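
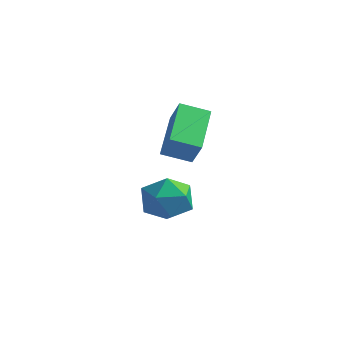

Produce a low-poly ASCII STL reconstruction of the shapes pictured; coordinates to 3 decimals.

solid 
facet normal -0.973 0.096 0.209
outer loop
vertex -0.589 1.384 -3.417
vertex -0.453 0.833 -2.532
vertex -0.348 1.88 -2.522
endloop
endfacet
facet normal -0.737 0.655 -0.165
outer loop
vertex -0.589 1.384 -3.417
vertex -0.348 1.88 -2.522
vertex 0.11 2.169 -3.423
endloop
endfacet
facet normal -0.470 0.413 -0.780
outer loop
vertex -0.589 1.384 -3.417
vertex 0.11 2.169 -3.423
vertex 0.289 1.302 -3.99
endloop
endfacet
facet normal -0.541 -0.297 -0.787
outer loop
vertex -0.589 1.384 -3.417
vertex 0.289 1.302 -3.99
vertex -0.059 0.476 -3.439
endloop
endfacet
facet normal -0.852 -0.493 -0.176
outer loop
vertex -0.589 1.384 -3.417
vertex -0.059 0.476 -3.439
vertex -0.453 0.833 -2.532
endloop
endfacet
facet normal -0.205 0.957 0.203
outer loop
vertex 0.11 2.169 -3.423
vertex -0.348 1.88 -2.522
vertex 0.679 2.104 -2.541
endloop
endfacet
facet normal -0.587 0.051 0.808
outer loop
vertex -0.348 1.88 -2.522
vertex -0.453 0.833 -2.532
vertex 0.331 1.278 -1.99
endloop
endfacet
facet normal -0.390 -0.902 0.185
outer loop
vertex -0.453 0.833 -2.532
vertex -0.059 0.476 -3.439
vertex 0.51 0.411 -2.557
endloop
endfacet
facet normal 0.112 -0.584 -0.804
outer loop
vertex -0.059 0.476 -3.439
vertex 0.289 1.302 -3.99
vertex 0.968 0.7 -3.458
endloop
endfacet
facet normal 0.227 0.565 -0.793
outer loop
vertex 0.289 1.302 -3.99
vertex 0.11 2.169 -3.423
vertex 1.073 1.747 -3.448
endloop
endfacet
facet normal 0.541 0.297 0.787
outer loop
vertex 1.209 1.196 -2.563
vertex 0.679 2.104 -2.541
vertex 0.331 1.278 -1.99
endloop
endfacet
facet normal 0.470 -0.413 0.780
outer loop
vertex 1.209 1.196 -2.563
vertex 0.331 1.278 -1.99
vertex 0.51 0.411 -2.557
endloop
endfacet
facet normal 0.737 -0.655 0.165
outer loop
vertex 1.209 1.196 -2.563
vertex 0.51 0.411 -2.557
vertex 0.968 0.7 -3.458
endloop
endfacet
facet normal 0.973 -0.096 -0.209
outer loop
vertex 1.209 1.196 -2.563
vertex 0.968 0.7 -3.458
vertex 1.073 1.747 -3.448
endloop
endfacet
facet normal 0.852 0.493 0.176
outer loop
vertex 1.209 1.196 -2.563
vertex 1.073 1.747 -3.448
vertex 0.679 2.104 -2.541
endloop
endfacet
facet normal -0.112 0.584 0.804
outer loop
vertex 0.331 1.278 -1.99
vertex 0.679 2.104 -2.541
vertex -0.348 1.88 -2.522
endloop
endfacet
facet normal -0.227 -0.565 0.793
outer loop
vertex 0.51 0.411 -2.557
vertex 0.331 1.278 -1.99
vertex -0.453 0.833 -2.532
endloop
endfacet
facet normal 0.205 -0.957 -0.203
outer loop
vertex 0.968 0.7 -3.458
vertex 0.51 0.411 -2.557
vertex -0.059 0.476 -3.439
endloop
endfacet
facet normal 0.587 -0.051 -0.808
outer loop
vertex 1.073 1.747 -3.448
vertex 0.968 0.7 -3.458
vertex 0.289 1.302 -3.99
endloop
endfacet
facet normal 0.390 0.902 -0.185
outer loop
vertex 0.679 2.104 -2.541
vertex 1.073 1.747 -3.448
vertex 0.11 2.169 -3.423
endloop
endfacet
facet normal -0.746 -0.578 0.331
outer loop
vertex 1.644 -0.262 0.749
vertex 0.803 1.352 1.669
vertex 1.075 -0.045 -0.154
endloop
endfacet
facet normal 0.413 -0.791 -0.451
outer loop
vertex 1.917 0.608 -0.529
vertex 1.644 -0.262 0.749
vertex 1.075 -0.045 -0.154
endloop
endfacet
facet normal -0.746 -0.578 0.331
outer loop
vertex 1.075 -0.045 -0.154
vertex 0.803 1.352 1.669
vertex 0.233 1.57 0.765
endloop
endfacet
facet normal -0.523 0.199 -0.829
outer loop
vertex 0.233 1.57 0.765
vertex 1.917 0.608 -0.529
vertex 1.075 -0.045 -0.154
endloop
endfacet
facet normal 0.524 -0.199 0.828
outer loop
vertex 1.644 -0.262 0.749
vertex 1.645 2.005 1.294
vertex 0.803 1.352 1.669
endloop
endfacet
facet normal 0.412 -0.792 -0.451
outer loop
vertex 2.487 0.39 0.375
vertex 1.644 -0.262 0.749
vertex 1.917 0.608 -0.529
endloop
endfacet
facet normal 0.522 -0.200 0.829
outer loop
vertex 2.487 0.39 0.375
vertex 1.645 2.005 1.294
vertex 1.644 -0.262 0.749
endloop
endfacet
facet normal -0.413 0.791 0.451
outer loop
vertex 0.803 1.352 1.669
vertex 1.645 2.005 1.294
vertex 0.233 1.57 0.765
endloop
endfacet
facet normal -0.523 0.200 -0.829
outer loop
vertex 1.076 2.222 0.391
vertex 1.917 0.608 -0.529
vertex 0.233 1.57 0.765
endloop
endfacet
facet normal -0.413 0.792 0.450
outer loop
vertex 0.233 1.57 0.765
vertex 1.645 2.005 1.294
vertex 1.076 2.222 0.391
endloop
endfacet
facet normal 0.746 0.578 -0.331
outer loop
vertex 1.076 2.222 0.391
vertex 2.487 0.39 0.375
vertex 1.917 0.608 -0.529
endloop
endfacet
facet normal 0.746 0.578 -0.331
outer loop
vertex 1.645 2.005 1.294
vertex 2.487 0.39 0.375
vertex 1.076 2.222 0.391
endloop
endfacet

endsolid


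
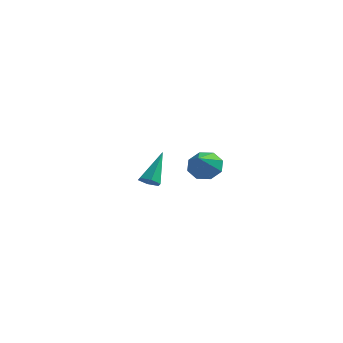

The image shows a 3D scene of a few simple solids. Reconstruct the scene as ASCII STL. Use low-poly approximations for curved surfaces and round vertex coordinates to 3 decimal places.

solid 
facet normal -0.158 0.784 -0.600
outer loop
vertex 3.958 4.092 -0.453
vertex 3.05 4.094 -0.212
vertex 3.827 4.505 0.121
endloop
endfacet
facet normal 0.941 -0.134 0.311
outer loop
vertex 3.958 4.092 -0.453
vertex 3.827 4.505 0.121
vertex 3.33 2.706 0.852
endloop
endfacet
facet normal -0.158 0.784 -0.600
outer loop
vertex 3.827 4.505 0.121
vertex 3.05 4.094 -0.212
vertex 3.24 4.677 0.5
endloop
endfacet
facet normal 0.569 0.170 0.805
outer loop
vertex 3.827 4.505 0.121
vertex 3.24 4.677 0.5
vertex 3.33 2.706 0.852
endloop
endfacet
facet normal -0.157 0.784 -0.600
outer loop
vertex 3.24 4.677 0.5
vertex 3.05 4.094 -0.212
vertex 2.542 4.508 0.462
endloop
endfacet
facet normal -0.095 0.171 0.981
outer loop
vertex 3.24 4.677 0.5
vertex 2.542 4.508 0.462
vertex 3.33 2.706 0.852
endloop
endfacet
facet normal -0.159 0.783 -0.601
outer loop
vertex 2.542 4.508 0.462
vertex 3.05 4.094 -0.212
vertex 2.142 4.095 0.03
endloop
endfacet
facet normal -0.662 -0.130 0.738
outer loop
vertex 2.542 4.508 0.462
vertex 2.142 4.095 0.03
vertex 3.33 2.706 0.852
endloop
endfacet
facet normal -0.159 0.784 -0.600
outer loop
vertex 2.142 4.095 0.03
vertex 3.05 4.094 -0.212
vertex 2.273 3.682 -0.544
endloop
endfacet
facet normal -0.802 -0.557 0.218
outer loop
vertex 2.142 4.095 0.03
vertex 2.273 3.682 -0.544
vertex 3.33 2.706 0.852
endloop
endfacet
facet normal -0.159 0.783 -0.601
outer loop
vertex 2.273 3.682 -0.544
vertex 3.05 4.094 -0.212
vertex 2.859 3.51 -0.923
endloop
endfacet
facet normal -0.430 -0.860 -0.275
outer loop
vertex 2.273 3.682 -0.544
vertex 2.859 3.51 -0.923
vertex 3.33 2.706 0.852
endloop
endfacet
facet normal -0.158 0.783 -0.601
outer loop
vertex 2.859 3.51 -0.923
vertex 3.05 4.094 -0.212
vertex 3.558 3.679 -0.886
endloop
endfacet
facet normal 0.232 -0.861 -0.452
outer loop
vertex 2.859 3.51 -0.923
vertex 3.558 3.679 -0.886
vertex 3.33 2.706 0.852
endloop
endfacet
facet normal -0.158 0.783 -0.601
outer loop
vertex 3.558 3.679 -0.886
vertex 3.05 4.094 -0.212
vertex 3.958 4.092 -0.453
endloop
endfacet
facet normal 0.802 -0.559 -0.208
outer loop
vertex 3.558 3.679 -0.886
vertex 3.958 4.092 -0.453
vertex 3.33 2.706 0.852
endloop
endfacet
facet normal -0.031 -0.662 -0.749
outer loop
vertex 3.802 -3.314 1.73
vertex 3.512 -2.932 1.404
vertex 4.092 -2.943 1.39
endloop
endfacet
facet normal 0.846 -0.212 0.490
outer loop
vertex 3.802 -3.314 1.73
vertex 4.092 -2.943 1.39
vertex 3.568 -1.648 2.856
endloop
endfacet
facet normal -0.031 -0.662 -0.749
outer loop
vertex 4.092 -2.943 1.39
vertex 3.512 -2.932 1.404
vertex 3.801 -2.561 1.064
endloop
endfacet
facet normal 0.844 0.514 -0.152
outer loop
vertex 4.092 -2.943 1.39
vertex 3.801 -2.561 1.064
vertex 3.568 -1.648 2.856
endloop
endfacet
facet normal -0.029 -0.663 -0.748
outer loop
vertex 3.801 -2.561 1.064
vertex 3.512 -2.932 1.404
vertex 3.221 -2.55 1.077
endloop
endfacet
facet normal 0.007 0.891 -0.453
outer loop
vertex 3.801 -2.561 1.064
vertex 3.221 -2.55 1.077
vertex 3.568 -1.648 2.856
endloop
endfacet
facet normal -0.028 -0.662 -0.749
outer loop
vertex 3.221 -2.55 1.077
vertex 3.512 -2.932 1.404
vertex 2.932 -2.922 1.417
endloop
endfacet
facet normal -0.832 0.543 -0.113
outer loop
vertex 3.221 -2.55 1.077
vertex 2.932 -2.922 1.417
vertex 3.568 -1.648 2.856
endloop
endfacet
facet normal -0.028 -0.662 -0.749
outer loop
vertex 2.932 -2.922 1.417
vertex 3.512 -2.932 1.404
vertex 3.223 -3.303 1.743
endloop
endfacet
facet normal -0.830 -0.182 0.528
outer loop
vertex 2.932 -2.922 1.417
vertex 3.223 -3.303 1.743
vertex 3.568 -1.648 2.856
endloop
endfacet
facet normal -0.029 -0.662 -0.749
outer loop
vertex 3.223 -3.303 1.743
vertex 3.512 -2.932 1.404
vertex 3.802 -3.314 1.73
endloop
endfacet
facet normal 0.008 -0.559 0.829
outer loop
vertex 3.223 -3.303 1.743
vertex 3.802 -3.314 1.73
vertex 3.568 -1.648 2.856
endloop
endfacet

endsolid


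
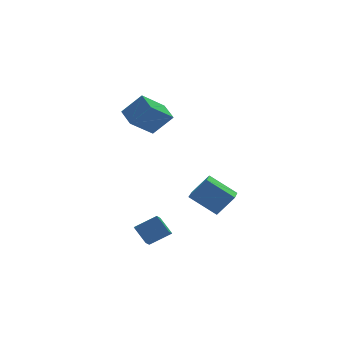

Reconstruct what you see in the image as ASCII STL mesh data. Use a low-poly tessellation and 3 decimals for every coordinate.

solid 
facet normal -0.854 0.049 -0.518
outer loop
vertex -3.948 -1.374 -3.057
vertex -3.586 -0.617 -3.583
vertex -3.467 -2.21 -3.929
endloop
endfacet
facet normal -0.366 -0.764 0.531
outer loop
vertex -2.194 -2.283 -3.157
vertex -3.948 -1.374 -3.057
vertex -3.467 -2.21 -3.929
endloop
endfacet
facet normal -0.854 0.049 -0.518
outer loop
vertex -3.467 -2.21 -3.929
vertex -3.586 -0.617 -3.583
vertex -3.105 -1.453 -4.455
endloop
endfacet
facet normal 0.370 -0.643 -0.671
outer loop
vertex -3.105 -1.453 -4.455
vertex -2.194 -2.283 -3.157
vertex -3.467 -2.21 -3.929
endloop
endfacet
facet normal -0.370 0.643 0.671
outer loop
vertex -3.948 -1.374 -3.057
vertex -2.313 -0.69 -2.811
vertex -3.586 -0.617 -3.583
endloop
endfacet
facet normal -0.366 -0.764 0.531
outer loop
vertex -2.675 -1.447 -2.285
vertex -3.948 -1.374 -3.057
vertex -2.194 -2.283 -3.157
endloop
endfacet
facet normal -0.370 0.643 0.671
outer loop
vertex -2.675 -1.447 -2.285
vertex -2.313 -0.69 -2.811
vertex -3.948 -1.374 -3.057
endloop
endfacet
facet normal 0.366 0.764 -0.531
outer loop
vertex -3.586 -0.617 -3.583
vertex -2.313 -0.69 -2.811
vertex -3.105 -1.453 -4.455
endloop
endfacet
facet normal 0.370 -0.643 -0.671
outer loop
vertex -1.832 -1.526 -3.683
vertex -2.194 -2.283 -3.157
vertex -3.105 -1.453 -4.455
endloop
endfacet
facet normal 0.366 0.764 -0.531
outer loop
vertex -3.105 -1.453 -4.455
vertex -2.313 -0.69 -2.811
vertex -1.832 -1.526 -3.683
endloop
endfacet
facet normal 0.854 -0.049 0.518
outer loop
vertex -1.832 -1.526 -3.683
vertex -2.675 -1.447 -2.285
vertex -2.194 -2.283 -3.157
endloop
endfacet
facet normal 0.854 -0.049 0.518
outer loop
vertex -2.313 -0.69 -2.811
vertex -2.675 -1.447 -2.285
vertex -1.832 -1.526 -3.683
endloop
endfacet
facet normal -0.620 0.058 -0.783
outer loop
vertex -0.936 -1.642 -0.908
vertex -0.403 -0.166 -1.221
vertex 0.478 -2.402 -2.083
endloop
endfacet
facet normal -0.333 -0.922 0.196
outer loop
vertex 1.463 -2.494 -0.839
vertex -0.936 -1.642 -0.908
vertex 0.478 -2.402 -2.083
endloop
endfacet
facet normal -0.620 0.057 -0.783
outer loop
vertex 0.478 -2.402 -2.083
vertex -0.403 -0.166 -1.221
vertex 1.011 -0.927 -2.397
endloop
endfacet
facet normal 0.710 -0.382 -0.591
outer loop
vertex 1.011 -0.927 -2.397
vertex 1.463 -2.494 -0.839
vertex 0.478 -2.402 -2.083
endloop
endfacet
facet normal -0.711 0.382 0.591
outer loop
vertex -0.936 -1.642 -0.908
vertex 0.582 -0.258 0.023
vertex -0.403 -0.166 -1.221
endloop
endfacet
facet normal -0.333 -0.922 0.196
outer loop
vertex 0.049 -1.733 0.337
vertex -0.936 -1.642 -0.908
vertex 1.463 -2.494 -0.839
endloop
endfacet
facet normal -0.711 0.383 0.590
outer loop
vertex 0.049 -1.733 0.337
vertex 0.582 -0.258 0.023
vertex -0.936 -1.642 -0.908
endloop
endfacet
facet normal 0.333 0.922 -0.196
outer loop
vertex -0.403 -0.166 -1.221
vertex 0.582 -0.258 0.023
vertex 1.011 -0.927 -2.397
endloop
endfacet
facet normal 0.711 -0.382 -0.590
outer loop
vertex 1.996 -1.018 -1.152
vertex 1.463 -2.494 -0.839
vertex 1.011 -0.927 -2.397
endloop
endfacet
facet normal 0.333 0.922 -0.196
outer loop
vertex 1.011 -0.927 -2.397
vertex 0.582 -0.258 0.023
vertex 1.996 -1.018 -1.152
endloop
endfacet
facet normal 0.620 -0.058 0.783
outer loop
vertex 1.996 -1.018 -1.152
vertex 0.049 -1.733 0.337
vertex 1.463 -2.494 -0.839
endloop
endfacet
facet normal 0.620 -0.057 0.783
outer loop
vertex 0.582 -0.258 0.023
vertex 0.049 -1.733 0.337
vertex 1.996 -1.018 -1.152
endloop
endfacet
facet normal -0.663 0.157 -0.732
outer loop
vertex -3.248 2.898 3.207
vertex -3.49 4.185 3.701
vertex -1.776 3.626 2.031
endloop
endfacet
facet normal 0.173 -0.920 -0.353
outer loop
vertex -0.63 3.355 3.299
vertex -3.248 2.898 3.207
vertex -1.776 3.626 2.031
endloop
endfacet
facet normal -0.663 0.157 -0.732
outer loop
vertex -1.776 3.626 2.031
vertex -3.49 4.185 3.701
vertex -2.018 4.913 2.525
endloop
endfacet
facet normal 0.729 0.360 -0.582
outer loop
vertex -2.018 4.913 2.525
vertex -0.63 3.355 3.299
vertex -1.776 3.626 2.031
endloop
endfacet
facet normal -0.729 -0.360 0.582
outer loop
vertex -3.248 2.898 3.207
vertex -2.344 3.914 4.969
vertex -3.49 4.185 3.701
endloop
endfacet
facet normal 0.173 -0.920 -0.353
outer loop
vertex -2.102 2.627 4.475
vertex -3.248 2.898 3.207
vertex -0.63 3.355 3.299
endloop
endfacet
facet normal -0.729 -0.360 0.582
outer loop
vertex -2.102 2.627 4.475
vertex -2.344 3.914 4.969
vertex -3.248 2.898 3.207
endloop
endfacet
facet normal -0.173 0.920 0.353
outer loop
vertex -3.49 4.185 3.701
vertex -2.344 3.914 4.969
vertex -2.018 4.913 2.525
endloop
endfacet
facet normal 0.729 0.360 -0.582
outer loop
vertex -0.872 4.642 3.793
vertex -0.63 3.355 3.299
vertex -2.018 4.913 2.525
endloop
endfacet
facet normal -0.173 0.920 0.353
outer loop
vertex -2.018 4.913 2.525
vertex -2.344 3.914 4.969
vertex -0.872 4.642 3.793
endloop
endfacet
facet normal 0.663 -0.157 0.732
outer loop
vertex -0.872 4.642 3.793
vertex -2.102 2.627 4.475
vertex -0.63 3.355 3.299
endloop
endfacet
facet normal 0.663 -0.157 0.732
outer loop
vertex -2.344 3.914 4.969
vertex -2.102 2.627 4.475
vertex -0.872 4.642 3.793
endloop
endfacet

endsolid


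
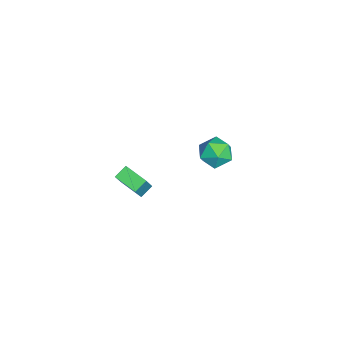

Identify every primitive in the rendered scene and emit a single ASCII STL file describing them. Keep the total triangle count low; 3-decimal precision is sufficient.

solid 
facet normal -0.964 0.265 -0.008
outer loop
vertex -3.927 1.438 -1.915
vertex -4.185 0.488 -2.285
vertex -4.147 0.656 -1.248
endloop
endfacet
facet normal -0.610 0.607 0.510
outer loop
vertex -3.927 1.438 -1.915
vertex -4.147 0.656 -1.248
vertex -3.341 1.302 -1.052
endloop
endfacet
facet normal -0.079 0.975 0.207
outer loop
vertex -3.927 1.438 -1.915
vertex -3.341 1.302 -1.052
vertex -2.881 1.534 -1.969
endloop
endfacet
facet normal -0.105 0.862 -0.496
outer loop
vertex -3.927 1.438 -1.915
vertex -2.881 1.534 -1.969
vertex -3.403 1.032 -2.731
endloop
endfacet
facet normal -0.653 0.422 -0.629
outer loop
vertex -3.927 1.438 -1.915
vertex -3.403 1.032 -2.731
vertex -4.185 0.488 -2.285
endloop
endfacet
facet normal -0.321 0.116 0.940
outer loop
vertex -3.341 1.302 -1.052
vertex -4.147 0.656 -1.248
vertex -3.237 0.268 -0.889
endloop
endfacet
facet normal -0.894 -0.436 0.103
outer loop
vertex -4.147 0.656 -1.248
vertex -4.185 0.488 -2.285
vertex -3.759 -0.234 -1.651
endloop
endfacet
facet normal -0.389 -0.181 -0.903
outer loop
vertex -4.185 0.488 -2.285
vertex -3.403 1.032 -2.731
vertex -3.299 -0.002 -2.568
endloop
endfacet
facet normal 0.497 0.528 -0.688
outer loop
vertex -3.403 1.032 -2.731
vertex -2.881 1.534 -1.969
vertex -2.493 0.644 -2.372
endloop
endfacet
facet normal 0.538 0.713 0.450
outer loop
vertex -2.881 1.534 -1.969
vertex -3.341 1.302 -1.052
vertex -2.455 0.812 -1.335
endloop
endfacet
facet normal 0.105 -0.862 0.496
outer loop
vertex -2.713 -0.138 -1.705
vertex -3.237 0.268 -0.889
vertex -3.759 -0.234 -1.651
endloop
endfacet
facet normal 0.079 -0.975 -0.207
outer loop
vertex -2.713 -0.138 -1.705
vertex -3.759 -0.234 -1.651
vertex -3.299 -0.002 -2.568
endloop
endfacet
facet normal 0.610 -0.607 -0.510
outer loop
vertex -2.713 -0.138 -1.705
vertex -3.299 -0.002 -2.568
vertex -2.493 0.644 -2.372
endloop
endfacet
facet normal 0.964 -0.265 0.008
outer loop
vertex -2.713 -0.138 -1.705
vertex -2.493 0.644 -2.372
vertex -2.455 0.812 -1.335
endloop
endfacet
facet normal 0.653 -0.422 0.629
outer loop
vertex -2.713 -0.138 -1.705
vertex -2.455 0.812 -1.335
vertex -3.237 0.268 -0.889
endloop
endfacet
facet normal -0.497 -0.528 0.688
outer loop
vertex -3.759 -0.234 -1.651
vertex -3.237 0.268 -0.889
vertex -4.147 0.656 -1.248
endloop
endfacet
facet normal -0.538 -0.713 -0.450
outer loop
vertex -3.299 -0.002 -2.568
vertex -3.759 -0.234 -1.651
vertex -4.185 0.488 -2.285
endloop
endfacet
facet normal 0.321 -0.116 -0.940
outer loop
vertex -2.493 0.644 -2.372
vertex -3.299 -0.002 -2.568
vertex -3.403 1.032 -2.731
endloop
endfacet
facet normal 0.894 0.436 -0.103
outer loop
vertex -2.455 0.812 -1.335
vertex -2.493 0.644 -2.372
vertex -2.881 1.534 -1.969
endloop
endfacet
facet normal 0.389 0.181 0.903
outer loop
vertex -3.237 0.268 -0.889
vertex -2.455 0.812 -1.335
vertex -3.341 1.302 -1.052
endloop
endfacet
facet normal -0.532 0.124 -0.837
outer loop
vertex 2.121 -3.321 2.142
vertex 2.897 -2.282 1.803
vertex 2.622 -3.822 1.749
endloop
endfacet
facet normal -0.578 -0.776 0.252
outer loop
vertex 3.543 -4.038 3.197
vertex 2.121 -3.321 2.142
vertex 2.622 -3.822 1.749
endloop
endfacet
facet normal -0.533 0.125 -0.837
outer loop
vertex 2.622 -3.822 1.749
vertex 2.897 -2.282 1.803
vertex 3.397 -2.783 1.41
endloop
endfacet
facet normal 0.618 -0.619 -0.485
outer loop
vertex 3.397 -2.783 1.41
vertex 3.543 -4.038 3.197
vertex 2.622 -3.822 1.749
endloop
endfacet
facet normal -0.617 0.619 0.485
outer loop
vertex 2.121 -3.321 2.142
vertex 3.818 -2.498 3.251
vertex 2.897 -2.282 1.803
endloop
endfacet
facet normal -0.579 -0.776 0.253
outer loop
vertex 3.043 -3.537 3.59
vertex 2.121 -3.321 2.142
vertex 3.543 -4.038 3.197
endloop
endfacet
facet normal -0.617 0.619 0.485
outer loop
vertex 3.043 -3.537 3.59
vertex 3.818 -2.498 3.251
vertex 2.121 -3.321 2.142
endloop
endfacet
facet normal 0.579 0.776 -0.252
outer loop
vertex 2.897 -2.282 1.803
vertex 3.818 -2.498 3.251
vertex 3.397 -2.783 1.41
endloop
endfacet
facet normal 0.617 -0.619 -0.485
outer loop
vertex 4.319 -2.999 2.858
vertex 3.543 -4.038 3.197
vertex 3.397 -2.783 1.41
endloop
endfacet
facet normal 0.578 0.776 -0.252
outer loop
vertex 3.397 -2.783 1.41
vertex 3.818 -2.498 3.251
vertex 4.319 -2.999 2.858
endloop
endfacet
facet normal 0.533 -0.125 0.837
outer loop
vertex 4.319 -2.999 2.858
vertex 3.043 -3.537 3.59
vertex 3.543 -4.038 3.197
endloop
endfacet
facet normal 0.533 -0.124 0.837
outer loop
vertex 3.818 -2.498 3.251
vertex 3.043 -3.537 3.59
vertex 4.319 -2.999 2.858
endloop
endfacet

endsolid


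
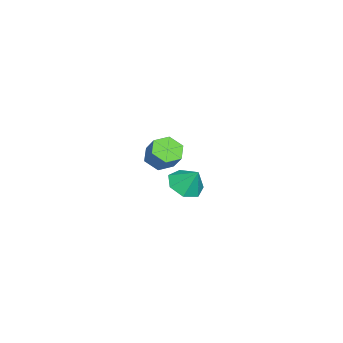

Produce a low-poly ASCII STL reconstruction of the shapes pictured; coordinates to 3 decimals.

solid 
facet normal -0.448 -0.453 -0.771
outer loop
vertex 4.016 -1.679 1.972
vertex 3.403 -1.09 1.982
vertex 4.099 -0.972 1.508
endloop
endfacet
facet normal 0.889 -0.320 -0.328
outer loop
vertex 4.016 -1.679 1.972
vertex 4.099 -0.972 1.508
vertex 4.549 -1.139 2.889
endloop
endfacet
facet normal 0.889 -0.320 -0.328
outer loop
vertex 4.549 -1.139 2.889
vertex 4.099 -0.972 1.508
vertex 4.632 -0.432 2.425
endloop
endfacet
facet normal 0.448 0.453 0.771
outer loop
vertex 4.549 -1.139 2.889
vertex 4.632 -0.432 2.425
vertex 3.937 -0.55 2.898
endloop
endfacet
facet normal -0.448 -0.454 -0.771
outer loop
vertex 4.099 -0.972 1.508
vertex 3.403 -1.09 1.982
vertex 3.487 -0.383 1.517
endloop
endfacet
facet normal 0.529 0.560 -0.637
outer loop
vertex 4.099 -0.972 1.508
vertex 3.487 -0.383 1.517
vertex 4.632 -0.432 2.425
endloop
endfacet
facet normal 0.529 0.560 -0.637
outer loop
vertex 4.632 -0.432 2.425
vertex 3.487 -0.383 1.517
vertex 4.02 0.157 2.434
endloop
endfacet
facet normal 0.448 0.453 0.771
outer loop
vertex 4.632 -0.432 2.425
vertex 4.02 0.157 2.434
vertex 3.937 -0.55 2.898
endloop
endfacet
facet normal -0.448 -0.454 -0.771
outer loop
vertex 3.487 -0.383 1.517
vertex 3.403 -1.09 1.982
vertex 2.791 -0.501 1.991
endloop
endfacet
facet normal -0.360 0.880 -0.309
outer loop
vertex 3.487 -0.383 1.517
vertex 2.791 -0.501 1.991
vertex 4.02 0.157 2.434
endloop
endfacet
facet normal -0.360 0.880 -0.309
outer loop
vertex 4.02 0.157 2.434
vertex 2.791 -0.501 1.991
vertex 3.324 0.039 2.908
endloop
endfacet
facet normal 0.448 0.453 0.771
outer loop
vertex 4.02 0.157 2.434
vertex 3.324 0.039 2.908
vertex 3.937 -0.55 2.898
endloop
endfacet
facet normal -0.448 -0.453 -0.771
outer loop
vertex 2.791 -0.501 1.991
vertex 3.403 -1.09 1.982
vertex 2.708 -1.208 2.455
endloop
endfacet
facet normal -0.889 0.320 0.328
outer loop
vertex 2.791 -0.501 1.991
vertex 2.708 -1.208 2.455
vertex 3.324 0.039 2.908
endloop
endfacet
facet normal -0.889 0.320 0.328
outer loop
vertex 3.324 0.039 2.908
vertex 2.708 -1.208 2.455
vertex 3.241 -0.668 3.372
endloop
endfacet
facet normal 0.448 0.453 0.771
outer loop
vertex 3.324 0.039 2.908
vertex 3.241 -0.668 3.372
vertex 3.937 -0.55 2.898
endloop
endfacet
facet normal -0.448 -0.453 -0.771
outer loop
vertex 2.708 -1.208 2.455
vertex 3.403 -1.09 1.982
vertex 3.32 -1.797 2.446
endloop
endfacet
facet normal -0.529 -0.560 0.637
outer loop
vertex 2.708 -1.208 2.455
vertex 3.32 -1.797 2.446
vertex 3.241 -0.668 3.372
endloop
endfacet
facet normal -0.529 -0.560 0.637
outer loop
vertex 3.241 -0.668 3.372
vertex 3.32 -1.797 2.446
vertex 3.853 -1.257 3.363
endloop
endfacet
facet normal 0.448 0.454 0.771
outer loop
vertex 3.241 -0.668 3.372
vertex 3.853 -1.257 3.363
vertex 3.937 -0.55 2.898
endloop
endfacet
facet normal -0.448 -0.453 -0.771
outer loop
vertex 3.32 -1.797 2.446
vertex 3.403 -1.09 1.982
vertex 4.016 -1.679 1.972
endloop
endfacet
facet normal 0.360 -0.880 0.309
outer loop
vertex 3.32 -1.797 2.446
vertex 4.016 -1.679 1.972
vertex 3.853 -1.257 3.363
endloop
endfacet
facet normal 0.360 -0.880 0.309
outer loop
vertex 3.853 -1.257 3.363
vertex 4.016 -1.679 1.972
vertex 4.549 -1.139 2.889
endloop
endfacet
facet normal 0.448 0.454 0.771
outer loop
vertex 3.853 -1.257 3.363
vertex 4.549 -1.139 2.889
vertex 3.937 -0.55 2.898
endloop
endfacet
facet normal -0.198 -0.538 -0.819
outer loop
vertex -1.632 -1.356 -3.819
vertex -2.622 -1.514 -3.476
vertex -2.25 -0.728 -4.082
endloop
endfacet
facet normal 0.703 0.710 0.042
outer loop
vertex -1.632 -1.356 -3.819
vertex -2.25 -0.728 -4.082
vertex -2.338 -0.746 -2.304
endloop
endfacet
facet normal -0.199 -0.538 -0.819
outer loop
vertex -2.25 -0.728 -4.082
vertex -2.622 -1.514 -3.476
vertex -3.148 -0.692 -3.888
endloop
endfacet
facet normal 0.043 0.999 0.012
outer loop
vertex -2.25 -0.728 -4.082
vertex -3.148 -0.692 -3.888
vertex -2.338 -0.746 -2.304
endloop
endfacet
facet normal -0.198 -0.538 -0.819
outer loop
vertex -3.148 -0.692 -3.888
vertex -2.622 -1.514 -3.476
vertex -3.65 -1.275 -3.384
endloop
endfacet
facet normal -0.567 0.761 0.316
outer loop
vertex -3.148 -0.692 -3.888
vertex -3.65 -1.275 -3.384
vertex -2.338 -0.746 -2.304
endloop
endfacet
facet normal -0.198 -0.538 -0.819
outer loop
vertex -3.65 -1.275 -3.384
vertex -2.622 -1.514 -3.476
vertex -3.378 -2.038 -2.949
endloop
endfacet
facet normal -0.667 0.175 0.724
outer loop
vertex -3.65 -1.275 -3.384
vertex -3.378 -2.038 -2.949
vertex -2.338 -0.746 -2.304
endloop
endfacet
facet normal -0.199 -0.538 -0.819
outer loop
vertex -3.378 -2.038 -2.949
vertex -2.622 -1.514 -3.476
vertex -2.536 -2.407 -2.911
endloop
endfacet
facet normal -0.182 -0.318 0.930
outer loop
vertex -3.378 -2.038 -2.949
vertex -2.536 -2.407 -2.911
vertex -2.338 -0.746 -2.304
endloop
endfacet
facet normal -0.199 -0.538 -0.819
outer loop
vertex -2.536 -2.407 -2.911
vertex -2.622 -1.514 -3.476
vertex -1.759 -2.104 -3.299
endloop
endfacet
facet normal 0.524 -0.347 0.778
outer loop
vertex -2.536 -2.407 -2.911
vertex -1.759 -2.104 -3.299
vertex -2.338 -0.746 -2.304
endloop
endfacet
facet normal -0.199 -0.536 -0.820
outer loop
vertex -1.759 -2.104 -3.299
vertex -2.622 -1.514 -3.476
vertex -1.632 -1.356 -3.819
endloop
endfacet
facet normal 0.917 0.110 0.383
outer loop
vertex -1.759 -2.104 -3.299
vertex -1.632 -1.356 -3.819
vertex -2.338 -0.746 -2.304
endloop
endfacet

endsolid


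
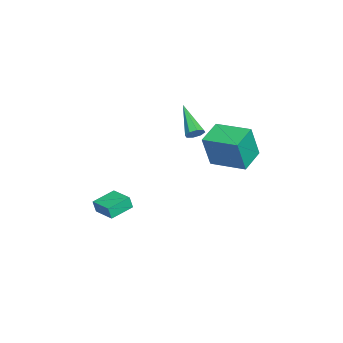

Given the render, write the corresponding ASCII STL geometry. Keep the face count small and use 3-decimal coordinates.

solid 
facet normal 0.716 0.439 -0.543
outer loop
vertex 2.376 1.517 3.707
vertex 2.11 1.359 3.228
vertex 2.089 1.815 3.569
endloop
endfacet
facet normal 0.057 0.464 0.884
outer loop
vertex 2.376 1.517 3.707
vertex 2.089 1.815 3.569
vertex 0.55 0.401 4.412
endloop
endfacet
facet normal 0.715 0.439 -0.543
outer loop
vertex 2.089 1.815 3.569
vertex 2.11 1.359 3.228
vertex 1.814 1.846 3.232
endloop
endfacet
facet normal -0.460 0.767 0.446
outer loop
vertex 2.089 1.815 3.569
vertex 1.814 1.846 3.232
vertex 0.55 0.401 4.412
endloop
endfacet
facet normal 0.716 0.440 -0.542
outer loop
vertex 1.814 1.846 3.232
vertex 2.11 1.359 3.228
vertex 1.713 1.591 2.892
endloop
endfacet
facet normal -0.809 0.560 -0.180
outer loop
vertex 1.814 1.846 3.232
vertex 1.713 1.591 2.892
vertex 0.55 0.401 4.412
endloop
endfacet
facet normal 0.716 0.438 -0.543
outer loop
vertex 1.713 1.591 2.892
vertex 2.11 1.359 3.228
vertex 1.844 1.201 2.75
endloop
endfacet
facet normal -0.780 -0.035 -0.624
outer loop
vertex 1.713 1.591 2.892
vertex 1.844 1.201 2.75
vertex 0.55 0.401 4.412
endloop
endfacet
facet normal 0.715 0.441 -0.543
outer loop
vertex 1.844 1.201 2.75
vertex 2.11 1.359 3.228
vertex 2.132 0.903 2.887
endloop
endfacet
facet normal -0.394 -0.670 -0.629
outer loop
vertex 1.844 1.201 2.75
vertex 2.132 0.903 2.887
vertex 0.55 0.401 4.412
endloop
endfacet
facet normal 0.717 0.439 -0.541
outer loop
vertex 2.132 0.903 2.887
vertex 2.11 1.359 3.228
vertex 2.406 0.872 3.225
endloop
endfacet
facet normal 0.125 -0.974 -0.191
outer loop
vertex 2.132 0.903 2.887
vertex 2.406 0.872 3.225
vertex 0.55 0.401 4.412
endloop
endfacet
facet normal 0.716 0.438 -0.544
outer loop
vertex 2.406 0.872 3.225
vertex 2.11 1.359 3.228
vertex 2.508 1.126 3.564
endloop
endfacet
facet normal 0.472 -0.768 0.433
outer loop
vertex 2.406 0.872 3.225
vertex 2.508 1.126 3.564
vertex 0.55 0.401 4.412
endloop
endfacet
facet normal 0.716 0.440 -0.543
outer loop
vertex 2.508 1.126 3.564
vertex 2.11 1.359 3.228
vertex 2.376 1.517 3.707
endloop
endfacet
facet normal 0.444 -0.172 0.879
outer loop
vertex 2.508 1.126 3.564
vertex 2.376 1.517 3.707
vertex 0.55 0.401 4.412
endloop
endfacet
facet normal -0.638 -0.756 -0.145
outer loop
vertex 3.12 -4.087 -2.256
vertex 1.974 -3.166 -2.011
vertex 3.092 -3.914 -3.037
endloop
endfacet
facet normal 0.768 -0.619 -0.165
outer loop
vertex 4.006 -2.834 -2.829
vertex 3.12 -4.087 -2.256
vertex 3.092 -3.914 -3.037
endloop
endfacet
facet normal -0.639 -0.756 -0.145
outer loop
vertex 3.092 -3.914 -3.037
vertex 1.974 -3.166 -2.011
vertex 1.947 -2.993 -2.792
endloop
endfacet
facet normal -0.034 0.217 -0.976
outer loop
vertex 1.947 -2.993 -2.792
vertex 4.006 -2.834 -2.829
vertex 3.092 -3.914 -3.037
endloop
endfacet
facet normal 0.034 -0.217 0.976
outer loop
vertex 3.12 -4.087 -2.256
vertex 2.888 -2.086 -1.803
vertex 1.974 -3.166 -2.011
endloop
endfacet
facet normal 0.769 -0.618 -0.164
outer loop
vertex 4.033 -3.007 -2.048
vertex 3.12 -4.087 -2.256
vertex 4.006 -2.834 -2.829
endloop
endfacet
facet normal 0.034 -0.217 0.976
outer loop
vertex 4.033 -3.007 -2.048
vertex 2.888 -2.086 -1.803
vertex 3.12 -4.087 -2.256
endloop
endfacet
facet normal -0.768 0.619 0.164
outer loop
vertex 1.974 -3.166 -2.011
vertex 2.888 -2.086 -1.803
vertex 1.947 -2.993 -2.792
endloop
endfacet
facet normal -0.034 0.217 -0.976
outer loop
vertex 2.86 -1.913 -2.584
vertex 4.006 -2.834 -2.829
vertex 1.947 -2.993 -2.792
endloop
endfacet
facet normal -0.769 0.618 0.164
outer loop
vertex 1.947 -2.993 -2.792
vertex 2.888 -2.086 -1.803
vertex 2.86 -1.913 -2.584
endloop
endfacet
facet normal 0.638 0.756 0.145
outer loop
vertex 2.86 -1.913 -2.584
vertex 4.033 -3.007 -2.048
vertex 4.006 -2.834 -2.829
endloop
endfacet
facet normal 0.639 0.756 0.144
outer loop
vertex 2.888 -2.086 -1.803
vertex 4.033 -3.007 -2.048
vertex 2.86 -1.913 -2.584
endloop
endfacet
facet normal -0.927 0.302 0.220
outer loop
vertex 2.26 2.496 4.239
vertex 2.974 4.484 4.516
vertex 1.913 2.903 2.218
endloop
endfacet
facet normal -0.335 -0.933 -0.130
outer loop
vertex 3.406 2.416 1.864
vertex 2.26 2.496 4.239
vertex 1.913 2.903 2.218
endloop
endfacet
facet normal -0.927 0.302 0.220
outer loop
vertex 1.913 2.903 2.218
vertex 2.974 4.484 4.516
vertex 2.627 4.89 2.496
endloop
endfacet
facet normal -0.166 0.195 -0.967
outer loop
vertex 2.627 4.89 2.496
vertex 3.406 2.416 1.864
vertex 1.913 2.903 2.218
endloop
endfacet
facet normal 0.166 -0.194 0.967
outer loop
vertex 2.26 2.496 4.239
vertex 4.467 3.997 4.162
vertex 2.974 4.484 4.516
endloop
endfacet
facet normal -0.335 -0.933 -0.130
outer loop
vertex 3.753 2.01 3.884
vertex 2.26 2.496 4.239
vertex 3.406 2.416 1.864
endloop
endfacet
facet normal 0.166 -0.195 0.967
outer loop
vertex 3.753 2.01 3.884
vertex 4.467 3.997 4.162
vertex 2.26 2.496 4.239
endloop
endfacet
facet normal 0.335 0.933 0.130
outer loop
vertex 2.974 4.484 4.516
vertex 4.467 3.997 4.162
vertex 2.627 4.89 2.496
endloop
endfacet
facet normal -0.167 0.195 -0.967
outer loop
vertex 4.12 4.404 2.141
vertex 3.406 2.416 1.864
vertex 2.627 4.89 2.496
endloop
endfacet
facet normal 0.335 0.933 0.130
outer loop
vertex 2.627 4.89 2.496
vertex 4.467 3.997 4.162
vertex 4.12 4.404 2.141
endloop
endfacet
facet normal 0.927 -0.302 -0.220
outer loop
vertex 4.12 4.404 2.141
vertex 3.753 2.01 3.884
vertex 3.406 2.416 1.864
endloop
endfacet
facet normal 0.927 -0.302 -0.220
outer loop
vertex 4.467 3.997 4.162
vertex 3.753 2.01 3.884
vertex 4.12 4.404 2.141
endloop
endfacet

endsolid


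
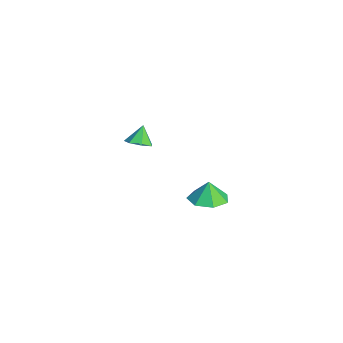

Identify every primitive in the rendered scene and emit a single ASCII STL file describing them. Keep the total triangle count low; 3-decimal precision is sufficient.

solid 
facet normal 0.428 -0.306 -0.850
outer loop
vertex -2.254 -0.966 2.594
vertex -2.587 -0.437 2.236
vertex -1.942 -0.426 2.557
endloop
endfacet
facet normal 0.429 -0.187 0.884
outer loop
vertex -2.254 -0.966 2.594
vertex -1.942 -0.426 2.557
vertex -3.053 -0.103 3.164
endloop
endfacet
facet normal 0.428 -0.306 -0.850
outer loop
vertex -1.942 -0.426 2.557
vertex -2.587 -0.437 2.236
vertex -2.116 0.106 2.278
endloop
endfacet
facet normal 0.521 0.524 0.674
outer loop
vertex -1.942 -0.426 2.557
vertex -2.116 0.106 2.278
vertex -3.053 -0.103 3.164
endloop
endfacet
facet normal 0.428 -0.306 -0.850
outer loop
vertex -2.116 0.106 2.278
vertex -2.587 -0.437 2.236
vertex -2.644 0.229 1.968
endloop
endfacet
facet normal 0.056 0.957 0.285
outer loop
vertex -2.116 0.106 2.278
vertex -2.644 0.229 1.968
vertex -3.053 -0.103 3.164
endloop
endfacet
facet normal 0.427 -0.306 -0.851
outer loop
vertex -2.644 0.229 1.968
vertex -2.587 -0.437 2.236
vertex -3.13 -0.15 1.86
endloop
endfacet
facet normal -0.616 0.788 0.008
outer loop
vertex -2.644 0.229 1.968
vertex -3.13 -0.15 1.86
vertex -3.053 -0.103 3.164
endloop
endfacet
facet normal 0.427 -0.307 -0.851
outer loop
vertex -3.13 -0.15 1.86
vertex -2.587 -0.437 2.236
vertex -3.206 -0.744 2.036
endloop
endfacet
facet normal -0.988 0.142 0.053
outer loop
vertex -3.13 -0.15 1.86
vertex -3.206 -0.744 2.036
vertex -3.053 -0.103 3.164
endloop
endfacet
facet normal 0.427 -0.306 -0.851
outer loop
vertex -3.206 -0.744 2.036
vertex -2.587 -0.437 2.236
vertex -2.817 -1.108 2.362
endloop
endfacet
facet normal -0.782 -0.491 0.385
outer loop
vertex -3.206 -0.744 2.036
vertex -2.817 -1.108 2.362
vertex -3.053 -0.103 3.164
endloop
endfacet
facet normal 0.428 -0.306 -0.850
outer loop
vertex -2.817 -1.108 2.362
vertex -2.587 -0.437 2.236
vertex -2.254 -0.966 2.594
endloop
endfacet
facet normal -0.150 -0.638 0.755
outer loop
vertex -2.817 -1.108 2.362
vertex -2.254 -0.966 2.594
vertex -3.053 -0.103 3.164
endloop
endfacet
facet normal 0.136 -0.057 -0.989
outer loop
vertex 4.612 1.467 2.904
vertex 3.641 1.46 2.771
vertex 4.247 2.229 2.81
endloop
endfacet
facet normal 0.596 0.373 0.711
outer loop
vertex 4.612 1.467 2.904
vertex 4.247 2.229 2.81
vertex 3.499 1.52 3.809
endloop
endfacet
facet normal 0.137 -0.057 -0.989
outer loop
vertex 4.247 2.229 2.81
vertex 3.641 1.46 2.771
vertex 3.426 2.412 2.686
endloop
endfacet
facet normal 0.081 0.783 0.617
outer loop
vertex 4.247 2.229 2.81
vertex 3.426 2.412 2.686
vertex 3.499 1.52 3.809
endloop
endfacet
facet normal 0.135 -0.058 -0.989
outer loop
vertex 3.426 2.412 2.686
vertex 3.641 1.46 2.771
vertex 2.767 1.878 2.627
endloop
endfacet
facet normal -0.559 0.631 0.538
outer loop
vertex 3.426 2.412 2.686
vertex 2.767 1.878 2.627
vertex 3.499 1.52 3.809
endloop
endfacet
facet normal 0.136 -0.056 -0.989
outer loop
vertex 2.767 1.878 2.627
vertex 3.641 1.46 2.771
vertex 2.766 1.029 2.675
endloop
endfacet
facet normal -0.846 0.031 0.533
outer loop
vertex 2.767 1.878 2.627
vertex 2.766 1.029 2.675
vertex 3.499 1.52 3.809
endloop
endfacet
facet normal 0.137 -0.057 -0.989
outer loop
vertex 2.766 1.029 2.675
vertex 3.641 1.46 2.771
vertex 3.424 0.505 2.796
endloop
endfacet
facet normal -0.561 -0.564 0.606
outer loop
vertex 2.766 1.029 2.675
vertex 3.424 0.505 2.796
vertex 3.499 1.52 3.809
endloop
endfacet
facet normal 0.136 -0.057 -0.989
outer loop
vertex 3.424 0.505 2.796
vertex 3.641 1.46 2.771
vertex 4.246 0.699 2.898
endloop
endfacet
facet normal 0.080 -0.707 0.703
outer loop
vertex 3.424 0.505 2.796
vertex 4.246 0.699 2.898
vertex 3.499 1.52 3.809
endloop
endfacet
facet normal 0.136 -0.057 -0.989
outer loop
vertex 4.246 0.699 2.898
vertex 3.641 1.46 2.771
vertex 4.612 1.467 2.904
endloop
endfacet
facet normal 0.595 -0.290 0.749
outer loop
vertex 4.246 0.699 2.898
vertex 4.612 1.467 2.904
vertex 3.499 1.52 3.809
endloop
endfacet

endsolid


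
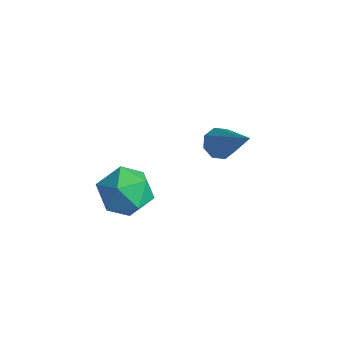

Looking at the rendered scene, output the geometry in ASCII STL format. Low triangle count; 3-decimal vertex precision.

solid 
facet normal -0.701 0.097 -0.707
outer loop
vertex 1.931 -0.049 -0.626
vertex 1.534 0.093 -0.213
vertex 1.914 0.396 -0.548
endloop
endfacet
facet normal 0.864 0.119 -0.489
outer loop
vertex 1.931 -0.049 -0.626
vertex 1.914 0.396 -0.548
vertex 3.026 -0.113 1.293
endloop
endfacet
facet normal -0.700 0.096 -0.707
outer loop
vertex 1.914 0.396 -0.548
vertex 1.534 0.093 -0.213
vertex 1.674 0.663 -0.274
endloop
endfacet
facet normal 0.635 0.752 -0.176
outer loop
vertex 1.914 0.396 -0.548
vertex 1.674 0.663 -0.274
vertex 3.026 -0.113 1.293
endloop
endfacet
facet normal -0.701 0.096 -0.707
outer loop
vertex 1.674 0.663 -0.274
vertex 1.534 0.093 -0.213
vertex 1.352 0.596 0.036
endloop
endfacet
facet normal 0.136 0.930 0.343
outer loop
vertex 1.674 0.663 -0.274
vertex 1.352 0.596 0.036
vertex 3.026 -0.113 1.293
endloop
endfacet
facet normal -0.701 0.096 -0.707
outer loop
vertex 1.352 0.596 0.036
vertex 1.534 0.093 -0.213
vertex 1.137 0.235 0.2
endloop
endfacet
facet normal -0.340 0.549 0.763
outer loop
vertex 1.352 0.596 0.036
vertex 1.137 0.235 0.2
vertex 3.026 -0.113 1.293
endloop
endfacet
facet normal -0.701 0.097 -0.707
outer loop
vertex 1.137 0.235 0.2
vertex 1.534 0.093 -0.213
vertex 1.154 -0.21 0.122
endloop
endfacet
facet normal -0.517 -0.167 0.840
outer loop
vertex 1.137 0.235 0.2
vertex 1.154 -0.21 0.122
vertex 3.026 -0.113 1.293
endloop
endfacet
facet normal -0.700 0.096 -0.707
outer loop
vertex 1.154 -0.21 0.122
vertex 1.534 0.093 -0.213
vertex 1.394 -0.477 -0.152
endloop
endfacet
facet normal -0.288 -0.800 0.527
outer loop
vertex 1.154 -0.21 0.122
vertex 1.394 -0.477 -0.152
vertex 3.026 -0.113 1.293
endloop
endfacet
facet normal -0.702 0.097 -0.706
outer loop
vertex 1.394 -0.477 -0.152
vertex 1.534 0.093 -0.213
vertex 1.715 -0.41 -0.462
endloop
endfacet
facet normal 0.211 -0.977 0.008
outer loop
vertex 1.394 -0.477 -0.152
vertex 1.715 -0.41 -0.462
vertex 3.026 -0.113 1.293
endloop
endfacet
facet normal -0.700 0.098 -0.707
outer loop
vertex 1.715 -0.41 -0.462
vertex 1.534 0.093 -0.213
vertex 1.931 -0.049 -0.626
endloop
endfacet
facet normal 0.687 -0.598 -0.412
outer loop
vertex 1.715 -0.41 -0.462
vertex 1.931 -0.049 -0.626
vertex 3.026 -0.113 1.293
endloop
endfacet
facet normal -0.657 0.608 0.446
outer loop
vertex 1.01 -2.625 -0.193
vertex 0.289 -3.253 -0.399
vertex 0.783 -3.335 0.441
endloop
endfacet
facet normal -0.011 0.668 0.744
outer loop
vertex 1.01 -2.625 -0.193
vertex 0.783 -3.335 0.441
vertex 1.72 -3.12 0.262
endloop
endfacet
facet normal 0.449 0.862 0.237
outer loop
vertex 1.01 -2.625 -0.193
vertex 1.72 -3.12 0.262
vertex 1.806 -2.904 -0.688
endloop
endfacet
facet normal 0.088 0.922 -0.378
outer loop
vertex 1.01 -2.625 -0.193
vertex 1.806 -2.904 -0.688
vertex 0.921 -2.987 -1.097
endloop
endfacet
facet normal -0.595 0.765 -0.248
outer loop
vertex 1.01 -2.625 -0.193
vertex 0.921 -2.987 -1.097
vertex 0.289 -3.253 -0.399
endloop
endfacet
facet normal 0.182 0.024 0.983
outer loop
vertex 1.72 -3.12 0.262
vertex 0.783 -3.335 0.441
vertex 1.439 -4.053 0.337
endloop
endfacet
facet normal -0.863 -0.074 0.500
outer loop
vertex 0.783 -3.335 0.441
vertex 0.289 -3.253 -0.399
vertex 0.554 -4.136 -0.072
endloop
endfacet
facet normal -0.762 0.180 -0.622
outer loop
vertex 0.289 -3.253 -0.399
vertex 0.921 -2.987 -1.097
vertex 0.64 -3.92 -1.022
endloop
endfacet
facet normal 0.344 0.435 -0.832
outer loop
vertex 0.921 -2.987 -1.097
vertex 1.806 -2.904 -0.688
vertex 1.577 -3.705 -1.201
endloop
endfacet
facet normal 0.927 0.338 0.161
outer loop
vertex 1.806 -2.904 -0.688
vertex 1.72 -3.12 0.262
vertex 2.071 -3.787 -0.361
endloop
endfacet
facet normal -0.088 -0.922 0.378
outer loop
vertex 1.35 -4.415 -0.567
vertex 1.439 -4.053 0.337
vertex 0.554 -4.136 -0.072
endloop
endfacet
facet normal -0.449 -0.862 -0.237
outer loop
vertex 1.35 -4.415 -0.567
vertex 0.554 -4.136 -0.072
vertex 0.64 -3.92 -1.022
endloop
endfacet
facet normal 0.011 -0.668 -0.744
outer loop
vertex 1.35 -4.415 -0.567
vertex 0.64 -3.92 -1.022
vertex 1.577 -3.705 -1.201
endloop
endfacet
facet normal 0.657 -0.608 -0.446
outer loop
vertex 1.35 -4.415 -0.567
vertex 1.577 -3.705 -1.201
vertex 2.071 -3.787 -0.361
endloop
endfacet
facet normal 0.595 -0.765 0.248
outer loop
vertex 1.35 -4.415 -0.567
vertex 2.071 -3.787 -0.361
vertex 1.439 -4.053 0.337
endloop
endfacet
facet normal -0.344 -0.435 0.832
outer loop
vertex 0.554 -4.136 -0.072
vertex 1.439 -4.053 0.337
vertex 0.783 -3.335 0.441
endloop
endfacet
facet normal -0.927 -0.338 -0.161
outer loop
vertex 0.64 -3.92 -1.022
vertex 0.554 -4.136 -0.072
vertex 0.289 -3.253 -0.399
endloop
endfacet
facet normal -0.182 -0.024 -0.983
outer loop
vertex 1.577 -3.705 -1.201
vertex 0.64 -3.92 -1.022
vertex 0.921 -2.987 -1.097
endloop
endfacet
facet normal 0.863 0.074 -0.500
outer loop
vertex 2.071 -3.787 -0.361
vertex 1.577 -3.705 -1.201
vertex 1.806 -2.904 -0.688
endloop
endfacet
facet normal 0.762 -0.180 0.622
outer loop
vertex 1.439 -4.053 0.337
vertex 2.071 -3.787 -0.361
vertex 1.72 -3.12 0.262
endloop
endfacet

endsolid


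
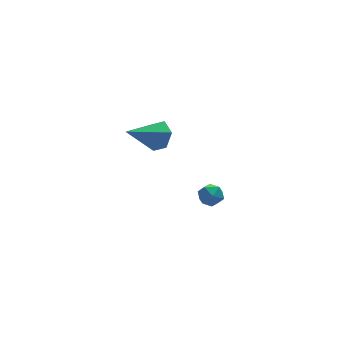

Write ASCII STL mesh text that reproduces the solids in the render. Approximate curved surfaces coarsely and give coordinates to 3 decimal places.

solid 
facet normal -0.877 0.242 0.416
outer loop
vertex 3.284 -2.288 -2.935
vertex 3.638 -1.972 -2.373
vertex 3.465 -1.576 -2.968
endloop
endfacet
facet normal -0.929 0.223 -0.295
outer loop
vertex 3.284 -2.288 -2.935
vertex 3.465 -1.576 -2.968
vertex 3.55 -2.005 -3.56
endloop
endfacet
facet normal -0.743 -0.431 -0.512
outer loop
vertex 3.284 -2.288 -2.935
vertex 3.55 -2.005 -3.56
vertex 3.776 -2.667 -3.33
endloop
endfacet
facet normal -0.575 -0.816 0.066
outer loop
vertex 3.284 -2.288 -2.935
vertex 3.776 -2.667 -3.33
vertex 3.831 -2.646 -2.596
endloop
endfacet
facet normal -0.657 -0.400 0.639
outer loop
vertex 3.284 -2.288 -2.935
vertex 3.831 -2.646 -2.596
vertex 3.638 -1.972 -2.373
endloop
endfacet
facet normal -0.459 0.687 -0.564
outer loop
vertex 3.55 -2.005 -3.56
vertex 3.465 -1.576 -2.968
vertex 4.069 -1.514 -3.384
endloop
endfacet
facet normal -0.374 0.718 0.587
outer loop
vertex 3.465 -1.576 -2.968
vertex 3.638 -1.972 -2.373
vertex 4.124 -1.493 -2.65
endloop
endfacet
facet normal -0.019 -0.319 0.948
outer loop
vertex 3.638 -1.972 -2.373
vertex 3.831 -2.646 -2.596
vertex 4.35 -2.155 -2.42
endloop
endfacet
facet normal 0.116 -0.993 0.020
outer loop
vertex 3.831 -2.646 -2.596
vertex 3.776 -2.667 -3.33
vertex 4.435 -2.584 -3.012
endloop
endfacet
facet normal -0.156 -0.371 -0.915
outer loop
vertex 3.776 -2.667 -3.33
vertex 3.55 -2.005 -3.56
vertex 4.262 -2.188 -3.607
endloop
endfacet
facet normal 0.575 0.816 -0.066
outer loop
vertex 4.616 -1.872 -3.045
vertex 4.069 -1.514 -3.384
vertex 4.124 -1.493 -2.65
endloop
endfacet
facet normal 0.743 0.431 0.512
outer loop
vertex 4.616 -1.872 -3.045
vertex 4.124 -1.493 -2.65
vertex 4.35 -2.155 -2.42
endloop
endfacet
facet normal 0.929 -0.223 0.295
outer loop
vertex 4.616 -1.872 -3.045
vertex 4.35 -2.155 -2.42
vertex 4.435 -2.584 -3.012
endloop
endfacet
facet normal 0.877 -0.242 -0.416
outer loop
vertex 4.616 -1.872 -3.045
vertex 4.435 -2.584 -3.012
vertex 4.262 -2.188 -3.607
endloop
endfacet
facet normal 0.657 0.400 -0.639
outer loop
vertex 4.616 -1.872 -3.045
vertex 4.262 -2.188 -3.607
vertex 4.069 -1.514 -3.384
endloop
endfacet
facet normal -0.116 0.993 -0.020
outer loop
vertex 4.124 -1.493 -2.65
vertex 4.069 -1.514 -3.384
vertex 3.465 -1.576 -2.968
endloop
endfacet
facet normal 0.156 0.371 0.915
outer loop
vertex 4.35 -2.155 -2.42
vertex 4.124 -1.493 -2.65
vertex 3.638 -1.972 -2.373
endloop
endfacet
facet normal 0.459 -0.687 0.564
outer loop
vertex 4.435 -2.584 -3.012
vertex 4.35 -2.155 -2.42
vertex 3.831 -2.646 -2.596
endloop
endfacet
facet normal 0.374 -0.718 -0.587
outer loop
vertex 4.262 -2.188 -3.607
vertex 4.435 -2.584 -3.012
vertex 3.776 -2.667 -3.33
endloop
endfacet
facet normal 0.019 0.319 -0.948
outer loop
vertex 4.069 -1.514 -3.384
vertex 4.262 -2.188 -3.607
vertex 3.55 -2.005 -3.56
endloop
endfacet
facet normal 0.847 0.183 -0.500
outer loop
vertex 1.191 -3.191 3.977
vertex 0.819 -3.474 3.243
vertex 0.766 -2.633 3.462
endloop
endfacet
facet normal -0.096 0.635 0.767
outer loop
vertex 1.191 -3.191 3.977
vertex 0.766 -2.633 3.462
vertex -0.899 -3.846 4.257
endloop
endfacet
facet normal 0.847 0.183 -0.500
outer loop
vertex 0.766 -2.633 3.462
vertex 0.819 -3.474 3.243
vertex 0.394 -2.916 2.728
endloop
endfacet
facet normal -0.592 0.806 -0.011
outer loop
vertex 0.766 -2.633 3.462
vertex 0.394 -2.916 2.728
vertex -0.899 -3.846 4.257
endloop
endfacet
facet normal 0.847 0.184 -0.500
outer loop
vertex 0.394 -2.916 2.728
vertex 0.819 -3.474 3.243
vertex 0.447 -3.756 2.509
endloop
endfacet
facet normal -0.790 0.107 -0.603
outer loop
vertex 0.394 -2.916 2.728
vertex 0.447 -3.756 2.509
vertex -0.899 -3.846 4.257
endloop
endfacet
facet normal 0.847 0.184 -0.500
outer loop
vertex 0.447 -3.756 2.509
vertex 0.819 -3.474 3.243
vertex 0.872 -4.314 3.024
endloop
endfacet
facet normal -0.493 -0.762 -0.419
outer loop
vertex 0.447 -3.756 2.509
vertex 0.872 -4.314 3.024
vertex -0.899 -3.846 4.257
endloop
endfacet
facet normal 0.846 0.184 -0.500
outer loop
vertex 0.872 -4.314 3.024
vertex 0.819 -3.474 3.243
vertex 1.244 -4.031 3.758
endloop
endfacet
facet normal 0.003 -0.934 0.358
outer loop
vertex 0.872 -4.314 3.024
vertex 1.244 -4.031 3.758
vertex -0.899 -3.846 4.257
endloop
endfacet
facet normal 0.846 0.184 -0.500
outer loop
vertex 1.244 -4.031 3.758
vertex 0.819 -3.474 3.243
vertex 1.191 -3.191 3.977
endloop
endfacet
facet normal 0.201 -0.235 0.951
outer loop
vertex 1.244 -4.031 3.758
vertex 1.191 -3.191 3.977
vertex -0.899 -3.846 4.257
endloop
endfacet

endsolid


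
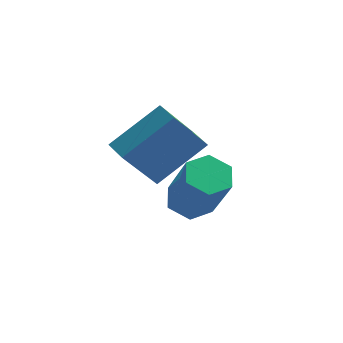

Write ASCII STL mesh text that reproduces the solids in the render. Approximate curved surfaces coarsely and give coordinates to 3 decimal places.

solid 
facet normal -0.386 0.379 -0.841
outer loop
vertex 1.629 -1.489 -3.765
vertex 1.135 -2.103 -3.815
vertex 0.919 -1.452 -3.422
endloop
endfacet
facet normal 0.204 0.924 0.323
outer loop
vertex 1.629 -1.489 -3.765
vertex 0.919 -1.452 -3.422
vertex 2.479 -2.323 -1.915
endloop
endfacet
facet normal 0.203 0.924 0.324
outer loop
vertex 2.479 -2.323 -1.915
vertex 0.919 -1.452 -3.422
vertex 1.769 -2.287 -1.572
endloop
endfacet
facet normal 0.387 -0.380 0.840
outer loop
vertex 2.479 -2.323 -1.915
vertex 1.769 -2.287 -1.572
vertex 1.985 -2.937 -1.965
endloop
endfacet
facet normal -0.386 0.379 -0.841
outer loop
vertex 0.919 -1.452 -3.422
vertex 1.135 -2.103 -3.815
vertex 0.424 -2.067 -3.472
endloop
endfacet
facet normal -0.678 0.502 0.538
outer loop
vertex 0.919 -1.452 -3.422
vertex 0.424 -2.067 -3.472
vertex 1.769 -2.287 -1.572
endloop
endfacet
facet normal -0.677 0.502 0.538
outer loop
vertex 1.769 -2.287 -1.572
vertex 0.424 -2.067 -3.472
vertex 1.274 -2.901 -1.622
endloop
endfacet
facet normal 0.386 -0.380 0.841
outer loop
vertex 1.769 -2.287 -1.572
vertex 1.274 -2.901 -1.622
vertex 1.985 -2.937 -1.965
endloop
endfacet
facet normal -0.386 0.379 -0.841
outer loop
vertex 0.424 -2.067 -3.472
vertex 1.135 -2.103 -3.815
vertex 0.641 -2.717 -3.865
endloop
endfacet
facet normal -0.880 -0.423 0.214
outer loop
vertex 0.424 -2.067 -3.472
vertex 0.641 -2.717 -3.865
vertex 1.274 -2.901 -1.622
endloop
endfacet
facet normal -0.880 -0.423 0.214
outer loop
vertex 1.274 -2.901 -1.622
vertex 0.641 -2.717 -3.865
vertex 1.491 -3.551 -2.015
endloop
endfacet
facet normal 0.386 -0.379 0.841
outer loop
vertex 1.274 -2.901 -1.622
vertex 1.491 -3.551 -2.015
vertex 1.985 -2.937 -1.965
endloop
endfacet
facet normal -0.387 0.380 -0.840
outer loop
vertex 0.641 -2.717 -3.865
vertex 1.135 -2.103 -3.815
vertex 1.351 -2.753 -4.208
endloop
endfacet
facet normal -0.203 -0.924 -0.323
outer loop
vertex 0.641 -2.717 -3.865
vertex 1.351 -2.753 -4.208
vertex 1.491 -3.551 -2.015
endloop
endfacet
facet normal -0.204 -0.924 -0.323
outer loop
vertex 1.491 -3.551 -2.015
vertex 1.351 -2.753 -4.208
vertex 2.201 -3.588 -2.358
endloop
endfacet
facet normal 0.386 -0.379 0.841
outer loop
vertex 1.491 -3.551 -2.015
vertex 2.201 -3.588 -2.358
vertex 1.985 -2.937 -1.965
endloop
endfacet
facet normal -0.386 0.380 -0.841
outer loop
vertex 1.351 -2.753 -4.208
vertex 1.135 -2.103 -3.815
vertex 1.846 -2.139 -4.158
endloop
endfacet
facet normal 0.677 -0.502 -0.538
outer loop
vertex 1.351 -2.753 -4.208
vertex 1.846 -2.139 -4.158
vertex 2.201 -3.588 -2.358
endloop
endfacet
facet normal 0.678 -0.502 -0.538
outer loop
vertex 2.201 -3.588 -2.358
vertex 1.846 -2.139 -4.158
vertex 2.696 -2.973 -2.308
endloop
endfacet
facet normal 0.386 -0.379 0.841
outer loop
vertex 2.201 -3.588 -2.358
vertex 2.696 -2.973 -2.308
vertex 1.985 -2.937 -1.965
endloop
endfacet
facet normal -0.386 0.379 -0.841
outer loop
vertex 1.846 -2.139 -4.158
vertex 1.135 -2.103 -3.815
vertex 1.629 -1.489 -3.765
endloop
endfacet
facet normal 0.880 0.423 -0.214
outer loop
vertex 1.846 -2.139 -4.158
vertex 1.629 -1.489 -3.765
vertex 2.696 -2.973 -2.308
endloop
endfacet
facet normal 0.880 0.423 -0.214
outer loop
vertex 2.696 -2.973 -2.308
vertex 1.629 -1.489 -3.765
vertex 2.479 -2.323 -1.915
endloop
endfacet
facet normal 0.386 -0.379 0.841
outer loop
vertex 2.696 -2.973 -2.308
vertex 2.479 -2.323 -1.915
vertex 1.985 -2.937 -1.965
endloop
endfacet
facet normal -0.368 -0.471 0.802
outer loop
vertex 1.1 -3.471 0.593
vertex 0.475 -2.897 0.644
vertex -0.05 -4.617 -0.608
endloop
endfacet
facet normal 0.735 -0.676 -0.059
outer loop
vertex 0.665 -3.703 -2.164
vertex 1.1 -3.471 0.593
vertex -0.05 -4.617 -0.608
endloop
endfacet
facet normal -0.368 -0.471 0.802
outer loop
vertex -0.05 -4.617 -0.608
vertex 0.475 -2.897 0.644
vertex -0.675 -4.043 -0.558
endloop
endfacet
facet normal -0.569 -0.568 -0.595
outer loop
vertex -0.675 -4.043 -0.558
vertex 0.665 -3.703 -2.164
vertex -0.05 -4.617 -0.608
endloop
endfacet
facet normal 0.570 0.567 0.595
outer loop
vertex 1.1 -3.471 0.593
vertex 1.19 -1.983 -0.912
vertex 0.475 -2.897 0.644
endloop
endfacet
facet normal 0.735 -0.676 -0.059
outer loop
vertex 1.815 -2.557 -0.962
vertex 1.1 -3.471 0.593
vertex 0.665 -3.703 -2.164
endloop
endfacet
facet normal 0.569 0.568 0.595
outer loop
vertex 1.815 -2.557 -0.962
vertex 1.19 -1.983 -0.912
vertex 1.1 -3.471 0.593
endloop
endfacet
facet normal -0.735 0.676 0.059
outer loop
vertex 0.475 -2.897 0.644
vertex 1.19 -1.983 -0.912
vertex -0.675 -4.043 -0.558
endloop
endfacet
facet normal -0.569 -0.567 -0.595
outer loop
vertex 0.04 -3.129 -2.113
vertex 0.665 -3.703 -2.164
vertex -0.675 -4.043 -0.558
endloop
endfacet
facet normal -0.735 0.676 0.059
outer loop
vertex -0.675 -4.043 -0.558
vertex 1.19 -1.983 -0.912
vertex 0.04 -3.129 -2.113
endloop
endfacet
facet normal 0.368 0.472 -0.801
outer loop
vertex 0.04 -3.129 -2.113
vertex 1.815 -2.557 -0.962
vertex 0.665 -3.703 -2.164
endloop
endfacet
facet normal 0.368 0.471 -0.802
outer loop
vertex 1.19 -1.983 -0.912
vertex 1.815 -2.557 -0.962
vertex 0.04 -3.129 -2.113
endloop
endfacet

endsolid


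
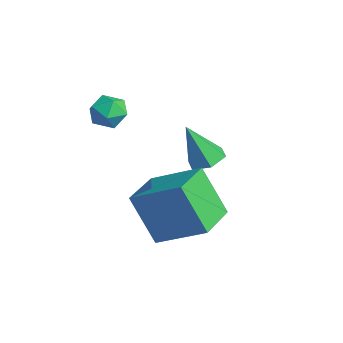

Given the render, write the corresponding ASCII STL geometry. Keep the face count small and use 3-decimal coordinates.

solid 
facet normal 0.232 0.973 -0.009
outer loop
vertex -3.448 0.711 3.273
vertex -3.574 0.748 4.061
vertex -2.847 0.572 3.78
endloop
endfacet
facet normal 0.584 0.623 -0.521
outer loop
vertex -3.448 0.711 3.273
vertex -2.847 0.572 3.78
vertex -2.937 0.114 3.132
endloop
endfacet
facet normal 0.102 0.311 -0.945
outer loop
vertex -3.448 0.711 3.273
vertex -2.937 0.114 3.132
vertex -3.72 0.006 3.012
endloop
endfacet
facet normal -0.546 0.468 -0.695
outer loop
vertex -3.448 0.711 3.273
vertex -3.72 0.006 3.012
vertex -4.113 0.399 3.586
endloop
endfacet
facet normal -0.466 0.877 -0.116
outer loop
vertex -3.448 0.711 3.273
vertex -4.113 0.399 3.586
vertex -3.574 0.748 4.061
endloop
endfacet
facet normal 0.971 0.108 -0.211
outer loop
vertex -2.937 0.114 3.132
vertex -2.847 0.572 3.78
vertex -2.747 -0.219 3.834
endloop
endfacet
facet normal 0.402 0.677 0.617
outer loop
vertex -2.847 0.572 3.78
vertex -3.574 0.748 4.061
vertex -3.14 0.174 4.408
endloop
endfacet
facet normal -0.729 0.521 0.444
outer loop
vertex -3.574 0.748 4.061
vertex -4.113 0.399 3.586
vertex -3.923 0.066 4.288
endloop
endfacet
facet normal -0.859 -0.142 -0.491
outer loop
vertex -4.113 0.399 3.586
vertex -3.72 0.006 3.012
vertex -4.013 -0.392 3.64
endloop
endfacet
facet normal 0.192 -0.397 -0.897
outer loop
vertex -3.72 0.006 3.012
vertex -2.937 0.114 3.132
vertex -3.286 -0.568 3.359
endloop
endfacet
facet normal 0.546 -0.468 0.695
outer loop
vertex -3.412 -0.531 4.147
vertex -2.747 -0.219 3.834
vertex -3.14 0.174 4.408
endloop
endfacet
facet normal -0.102 -0.311 0.945
outer loop
vertex -3.412 -0.531 4.147
vertex -3.14 0.174 4.408
vertex -3.923 0.066 4.288
endloop
endfacet
facet normal -0.584 -0.623 0.521
outer loop
vertex -3.412 -0.531 4.147
vertex -3.923 0.066 4.288
vertex -4.013 -0.392 3.64
endloop
endfacet
facet normal -0.232 -0.973 0.009
outer loop
vertex -3.412 -0.531 4.147
vertex -4.013 -0.392 3.64
vertex -3.286 -0.568 3.359
endloop
endfacet
facet normal 0.466 -0.877 0.116
outer loop
vertex -3.412 -0.531 4.147
vertex -3.286 -0.568 3.359
vertex -2.747 -0.219 3.834
endloop
endfacet
facet normal 0.859 0.142 0.491
outer loop
vertex -3.14 0.174 4.408
vertex -2.747 -0.219 3.834
vertex -2.847 0.572 3.78
endloop
endfacet
facet normal -0.192 0.397 0.897
outer loop
vertex -3.923 0.066 4.288
vertex -3.14 0.174 4.408
vertex -3.574 0.748 4.061
endloop
endfacet
facet normal -0.971 -0.108 0.211
outer loop
vertex -4.013 -0.392 3.64
vertex -3.923 0.066 4.288
vertex -4.113 0.399 3.586
endloop
endfacet
facet normal -0.402 -0.677 -0.617
outer loop
vertex -3.286 -0.568 3.359
vertex -4.013 -0.392 3.64
vertex -3.72 0.006 3.012
endloop
endfacet
facet normal 0.729 -0.521 -0.444
outer loop
vertex -2.747 -0.219 3.834
vertex -3.286 -0.568 3.359
vertex -2.937 0.114 3.132
endloop
endfacet
facet normal -0.607 -0.635 -0.478
outer loop
vertex -0.455 -0.331 1.189
vertex -1.713 0.989 1.035
vertex 0.413 0.273 -0.717
endloop
endfacet
facet normal 0.687 -0.721 0.084
outer loop
vertex 1.713 1.631 0.305
vertex -0.455 -0.331 1.189
vertex 0.413 0.273 -0.717
endloop
endfacet
facet normal -0.607 -0.635 -0.478
outer loop
vertex 0.413 0.273 -0.717
vertex -1.713 0.989 1.035
vertex -0.845 1.593 -0.871
endloop
endfacet
facet normal 0.398 0.277 -0.875
outer loop
vertex -0.845 1.593 -0.871
vertex 1.713 1.631 0.305
vertex 0.413 0.273 -0.717
endloop
endfacet
facet normal -0.398 -0.277 0.875
outer loop
vertex -0.455 -0.331 1.189
vertex -0.413 2.347 2.057
vertex -1.713 0.989 1.035
endloop
endfacet
facet normal 0.687 -0.721 0.084
outer loop
vertex 0.845 1.027 2.211
vertex -0.455 -0.331 1.189
vertex 1.713 1.631 0.305
endloop
endfacet
facet normal -0.398 -0.277 0.875
outer loop
vertex 0.845 1.027 2.211
vertex -0.413 2.347 2.057
vertex -0.455 -0.331 1.189
endloop
endfacet
facet normal -0.687 0.721 -0.084
outer loop
vertex -1.713 0.989 1.035
vertex -0.413 2.347 2.057
vertex -0.845 1.593 -0.871
endloop
endfacet
facet normal 0.398 0.277 -0.875
outer loop
vertex 0.455 2.951 0.151
vertex 1.713 1.631 0.305
vertex -0.845 1.593 -0.871
endloop
endfacet
facet normal -0.687 0.721 -0.084
outer loop
vertex -0.845 1.593 -0.871
vertex -0.413 2.347 2.057
vertex 0.455 2.951 0.151
endloop
endfacet
facet normal 0.607 0.635 0.478
outer loop
vertex 0.455 2.951 0.151
vertex 0.845 1.027 2.211
vertex 1.713 1.631 0.305
endloop
endfacet
facet normal 0.607 0.635 0.478
outer loop
vertex -0.413 2.347 2.057
vertex 0.845 1.027 2.211
vertex 0.455 2.951 0.151
endloop
endfacet
facet normal 0.172 0.378 -0.909
outer loop
vertex -1.664 3.839 1.478
vertex -2.152 3.328 1.173
vertex -2.411 4.013 1.409
endloop
endfacet
facet normal 0.103 0.715 0.691
outer loop
vertex -1.664 3.839 1.478
vertex -2.411 4.013 1.409
vertex -2.468 2.632 2.847
endloop
endfacet
facet normal 0.172 0.378 -0.909
outer loop
vertex -2.411 4.013 1.409
vertex -2.152 3.328 1.173
vertex -2.899 3.502 1.104
endloop
endfacet
facet normal -0.767 0.477 0.428
outer loop
vertex -2.411 4.013 1.409
vertex -2.899 3.502 1.104
vertex -2.468 2.632 2.847
endloop
endfacet
facet normal 0.172 0.378 -0.910
outer loop
vertex -2.899 3.502 1.104
vertex -2.152 3.328 1.173
vertex -2.64 2.816 0.868
endloop
endfacet
facet normal -0.929 -0.367 0.047
outer loop
vertex -2.899 3.502 1.104
vertex -2.64 2.816 0.868
vertex -2.468 2.632 2.847
endloop
endfacet
facet normal 0.172 0.378 -0.910
outer loop
vertex -2.64 2.816 0.868
vertex -2.152 3.328 1.173
vertex -1.893 2.642 0.937
endloop
endfacet
facet normal -0.220 -0.973 -0.071
outer loop
vertex -2.64 2.816 0.868
vertex -1.893 2.642 0.937
vertex -2.468 2.632 2.847
endloop
endfacet
facet normal 0.172 0.378 -0.910
outer loop
vertex -1.893 2.642 0.937
vertex -2.152 3.328 1.173
vertex -1.405 3.154 1.242
endloop
endfacet
facet normal 0.651 -0.735 0.192
outer loop
vertex -1.893 2.642 0.937
vertex -1.405 3.154 1.242
vertex -2.468 2.632 2.847
endloop
endfacet
facet normal 0.172 0.378 -0.909
outer loop
vertex -1.405 3.154 1.242
vertex -2.152 3.328 1.173
vertex -1.664 3.839 1.478
endloop
endfacet
facet normal 0.812 0.109 0.573
outer loop
vertex -1.405 3.154 1.242
vertex -1.664 3.839 1.478
vertex -2.468 2.632 2.847
endloop
endfacet

endsolid


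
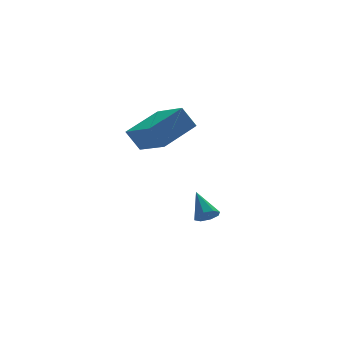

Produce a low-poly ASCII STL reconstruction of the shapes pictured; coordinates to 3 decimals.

solid 
facet normal -0.042 -0.751 -0.659
outer loop
vertex 3.163 3.11 -3.974
vertex 2.817 2.79 -3.587
vertex 2.707 3.189 -4.035
endloop
endfacet
facet normal 0.212 0.854 -0.475
outer loop
vertex 3.163 3.11 -3.974
vertex 2.707 3.189 -4.035
vertex 2.883 3.97 -2.553
endloop
endfacet
facet normal -0.042 -0.751 -0.659
outer loop
vertex 2.707 3.189 -4.035
vertex 2.817 2.79 -3.587
vertex 2.315 3.034 -3.833
endloop
endfacet
facet normal -0.497 0.791 -0.358
outer loop
vertex 2.707 3.189 -4.035
vertex 2.315 3.034 -3.833
vertex 2.883 3.97 -2.553
endloop
endfacet
facet normal -0.042 -0.751 -0.659
outer loop
vertex 2.315 3.034 -3.833
vertex 2.817 2.79 -3.587
vertex 2.218 2.736 -3.487
endloop
endfacet
facet normal -0.906 0.412 0.101
outer loop
vertex 2.315 3.034 -3.833
vertex 2.218 2.736 -3.487
vertex 2.883 3.97 -2.553
endloop
endfacet
facet normal -0.042 -0.751 -0.659
outer loop
vertex 2.218 2.736 -3.487
vertex 2.817 2.79 -3.587
vertex 2.471 2.47 -3.2
endloop
endfacet
facet normal -0.775 -0.058 0.629
outer loop
vertex 2.218 2.736 -3.487
vertex 2.471 2.47 -3.2
vertex 2.883 3.97 -2.553
endloop
endfacet
facet normal -0.042 -0.751 -0.659
outer loop
vertex 2.471 2.47 -3.2
vertex 2.817 2.79 -3.587
vertex 2.927 2.391 -3.139
endloop
endfacet
facet normal -0.183 -0.347 0.920
outer loop
vertex 2.471 2.47 -3.2
vertex 2.927 2.391 -3.139
vertex 2.883 3.97 -2.553
endloop
endfacet
facet normal -0.042 -0.751 -0.659
outer loop
vertex 2.927 2.391 -3.139
vertex 2.817 2.79 -3.587
vertex 3.319 2.546 -3.341
endloop
endfacet
facet normal 0.525 -0.283 0.802
outer loop
vertex 2.927 2.391 -3.139
vertex 3.319 2.546 -3.341
vertex 2.883 3.97 -2.553
endloop
endfacet
facet normal -0.042 -0.751 -0.659
outer loop
vertex 3.319 2.546 -3.341
vertex 2.817 2.79 -3.587
vertex 3.416 2.844 -3.687
endloop
endfacet
facet normal 0.934 0.096 0.344
outer loop
vertex 3.319 2.546 -3.341
vertex 3.416 2.844 -3.687
vertex 2.883 3.97 -2.553
endloop
endfacet
facet normal -0.042 -0.751 -0.659
outer loop
vertex 3.416 2.844 -3.687
vertex 2.817 2.79 -3.587
vertex 3.163 3.11 -3.974
endloop
endfacet
facet normal 0.804 0.566 -0.184
outer loop
vertex 3.416 2.844 -3.687
vertex 3.163 3.11 -3.974
vertex 2.883 3.97 -2.553
endloop
endfacet
facet normal -0.437 0.273 0.857
outer loop
vertex 1.436 2.524 3.222
vertex 1.161 4.318 2.511
vertex -0.385 1.949 2.477
endloop
endfacet
facet normal 0.141 -0.920 0.365
outer loop
vertex 0.139 1.622 1.449
vertex 1.436 2.524 3.222
vertex -0.385 1.949 2.477
endloop
endfacet
facet normal -0.437 0.273 0.857
outer loop
vertex -0.385 1.949 2.477
vertex 1.161 4.318 2.511
vertex -0.66 3.744 1.766
endloop
endfacet
facet normal -0.888 -0.280 -0.364
outer loop
vertex -0.66 3.744 1.766
vertex 0.139 1.622 1.449
vertex -0.385 1.949 2.477
endloop
endfacet
facet normal 0.888 0.280 0.364
outer loop
vertex 1.436 2.524 3.222
vertex 1.685 3.991 1.483
vertex 1.161 4.318 2.511
endloop
endfacet
facet normal 0.141 -0.920 0.365
outer loop
vertex 1.96 2.196 2.194
vertex 1.436 2.524 3.222
vertex 0.139 1.622 1.449
endloop
endfacet
facet normal 0.888 0.280 0.364
outer loop
vertex 1.96 2.196 2.194
vertex 1.685 3.991 1.483
vertex 1.436 2.524 3.222
endloop
endfacet
facet normal -0.141 0.920 -0.365
outer loop
vertex 1.161 4.318 2.511
vertex 1.685 3.991 1.483
vertex -0.66 3.744 1.766
endloop
endfacet
facet normal -0.888 -0.280 -0.363
outer loop
vertex -0.136 3.416 0.738
vertex 0.139 1.622 1.449
vertex -0.66 3.744 1.766
endloop
endfacet
facet normal -0.141 0.920 -0.365
outer loop
vertex -0.66 3.744 1.766
vertex 1.685 3.991 1.483
vertex -0.136 3.416 0.738
endloop
endfacet
facet normal 0.437 -0.273 -0.857
outer loop
vertex -0.136 3.416 0.738
vertex 1.96 2.196 2.194
vertex 0.139 1.622 1.449
endloop
endfacet
facet normal 0.437 -0.273 -0.857
outer loop
vertex 1.685 3.991 1.483
vertex 1.96 2.196 2.194
vertex -0.136 3.416 0.738
endloop
endfacet

endsolid


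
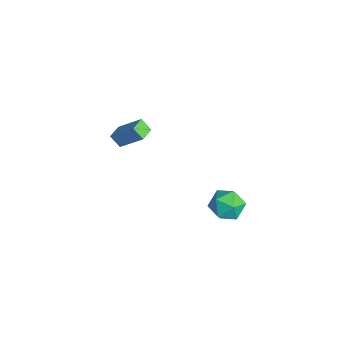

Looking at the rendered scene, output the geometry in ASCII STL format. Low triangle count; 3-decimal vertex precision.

solid 
facet normal 0.408 0.601 0.687
outer loop
vertex 3.134 0.094 2.009
vertex 2.654 -0.423 2.746
vertex 3.585 -0.71 2.445
endloop
endfacet
facet normal 0.837 0.534 0.120
outer loop
vertex 3.134 0.094 2.009
vertex 3.585 -0.71 2.445
vertex 3.645 -0.577 1.436
endloop
endfacet
facet normal 0.476 0.752 -0.456
outer loop
vertex 3.134 0.094 2.009
vertex 3.645 -0.577 1.436
vertex 2.752 -0.207 1.113
endloop
endfacet
facet normal -0.176 0.953 -0.245
outer loop
vertex 3.134 0.094 2.009
vertex 2.752 -0.207 1.113
vertex 2.139 -0.112 1.922
endloop
endfacet
facet normal -0.218 0.860 0.461
outer loop
vertex 3.134 0.094 2.009
vertex 2.139 -0.112 1.922
vertex 2.654 -0.423 2.746
endloop
endfacet
facet normal 0.987 -0.158 0.038
outer loop
vertex 3.645 -0.577 1.436
vertex 3.585 -0.71 2.445
vertex 3.481 -1.508 1.818
endloop
endfacet
facet normal 0.293 -0.051 0.955
outer loop
vertex 3.585 -0.71 2.445
vertex 2.654 -0.423 2.746
vertex 2.868 -1.413 2.627
endloop
endfacet
facet normal -0.720 0.368 0.589
outer loop
vertex 2.654 -0.423 2.746
vertex 2.139 -0.112 1.922
vertex 1.975 -1.043 2.304
endloop
endfacet
facet normal -0.650 0.520 -0.554
outer loop
vertex 2.139 -0.112 1.922
vertex 2.752 -0.207 1.113
vertex 2.035 -0.91 1.295
endloop
endfacet
facet normal 0.404 0.195 -0.894
outer loop
vertex 2.752 -0.207 1.113
vertex 3.645 -0.577 1.436
vertex 2.966 -1.197 0.994
endloop
endfacet
facet normal 0.176 -0.953 0.245
outer loop
vertex 2.486 -1.714 1.731
vertex 3.481 -1.508 1.818
vertex 2.868 -1.413 2.627
endloop
endfacet
facet normal -0.476 -0.752 0.456
outer loop
vertex 2.486 -1.714 1.731
vertex 2.868 -1.413 2.627
vertex 1.975 -1.043 2.304
endloop
endfacet
facet normal -0.837 -0.534 -0.120
outer loop
vertex 2.486 -1.714 1.731
vertex 1.975 -1.043 2.304
vertex 2.035 -0.91 1.295
endloop
endfacet
facet normal -0.408 -0.601 -0.687
outer loop
vertex 2.486 -1.714 1.731
vertex 2.035 -0.91 1.295
vertex 2.966 -1.197 0.994
endloop
endfacet
facet normal 0.218 -0.860 -0.461
outer loop
vertex 2.486 -1.714 1.731
vertex 2.966 -1.197 0.994
vertex 3.481 -1.508 1.818
endloop
endfacet
facet normal 0.650 -0.520 0.554
outer loop
vertex 2.868 -1.413 2.627
vertex 3.481 -1.508 1.818
vertex 3.585 -0.71 2.445
endloop
endfacet
facet normal -0.404 -0.195 0.894
outer loop
vertex 1.975 -1.043 2.304
vertex 2.868 -1.413 2.627
vertex 2.654 -0.423 2.746
endloop
endfacet
facet normal -0.987 0.158 -0.038
outer loop
vertex 2.035 -0.91 1.295
vertex 1.975 -1.043 2.304
vertex 2.139 -0.112 1.922
endloop
endfacet
facet normal -0.293 0.051 -0.955
outer loop
vertex 2.966 -1.197 0.994
vertex 2.035 -0.91 1.295
vertex 2.752 -0.207 1.113
endloop
endfacet
facet normal 0.720 -0.368 -0.589
outer loop
vertex 3.481 -1.508 1.818
vertex 2.966 -1.197 0.994
vertex 3.645 -0.577 1.436
endloop
endfacet
facet normal -0.474 -0.558 -0.681
outer loop
vertex -4.246 -4.796 1.804
vertex -4.914 -4.153 1.742
vertex -3.808 -4.402 1.177
endloop
endfacet
facet normal 0.719 -0.692 0.067
outer loop
vertex -2.946 -3.387 2.418
vertex -4.246 -4.796 1.804
vertex -3.808 -4.402 1.177
endloop
endfacet
facet normal -0.474 -0.557 -0.682
outer loop
vertex -3.808 -4.402 1.177
vertex -4.914 -4.153 1.742
vertex -4.477 -3.758 1.116
endloop
endfacet
facet normal 0.508 0.459 -0.729
outer loop
vertex -4.477 -3.758 1.116
vertex -2.946 -3.387 2.418
vertex -3.808 -4.402 1.177
endloop
endfacet
facet normal -0.509 -0.458 0.729
outer loop
vertex -4.246 -4.796 1.804
vertex -4.052 -3.138 2.983
vertex -4.914 -4.153 1.742
endloop
endfacet
facet normal 0.719 -0.692 0.065
outer loop
vertex -3.383 -3.782 3.044
vertex -4.246 -4.796 1.804
vertex -2.946 -3.387 2.418
endloop
endfacet
facet normal -0.508 -0.459 0.729
outer loop
vertex -3.383 -3.782 3.044
vertex -4.052 -3.138 2.983
vertex -4.246 -4.796 1.804
endloop
endfacet
facet normal -0.719 0.691 -0.066
outer loop
vertex -4.914 -4.153 1.742
vertex -4.052 -3.138 2.983
vertex -4.477 -3.758 1.116
endloop
endfacet
facet normal 0.509 0.458 -0.729
outer loop
vertex -3.614 -2.744 2.356
vertex -2.946 -3.387 2.418
vertex -4.477 -3.758 1.116
endloop
endfacet
facet normal -0.718 0.693 -0.067
outer loop
vertex -4.477 -3.758 1.116
vertex -4.052 -3.138 2.983
vertex -3.614 -2.744 2.356
endloop
endfacet
facet normal 0.473 0.557 0.682
outer loop
vertex -3.614 -2.744 2.356
vertex -3.383 -3.782 3.044
vertex -2.946 -3.387 2.418
endloop
endfacet
facet normal 0.474 0.557 0.682
outer loop
vertex -4.052 -3.138 2.983
vertex -3.383 -3.782 3.044
vertex -3.614 -2.744 2.356
endloop
endfacet

endsolid


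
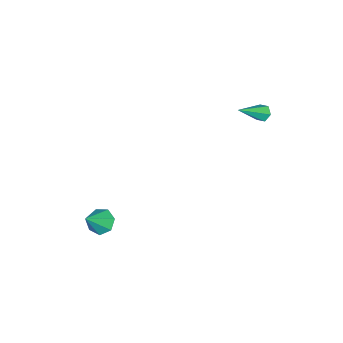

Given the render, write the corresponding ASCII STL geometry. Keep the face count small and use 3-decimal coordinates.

solid 
facet normal -0.640 0.232 -0.733
outer loop
vertex 2.964 -2.175 -4.213
vertex 2.372 -2.33 -3.745
vertex 2.737 -1.66 -3.852
endloop
endfacet
facet normal 0.883 0.458 -0.098
outer loop
vertex 2.964 -2.175 -4.213
vertex 2.737 -1.66 -3.852
vertex 3.428 -2.71 -2.535
endloop
endfacet
facet normal -0.640 0.232 -0.733
outer loop
vertex 2.737 -1.66 -3.852
vertex 2.372 -2.33 -3.745
vertex 2.236 -1.649 -3.411
endloop
endfacet
facet normal 0.400 0.807 0.434
outer loop
vertex 2.737 -1.66 -3.852
vertex 2.236 -1.649 -3.411
vertex 3.428 -2.71 -2.535
endloop
endfacet
facet normal -0.640 0.232 -0.733
outer loop
vertex 2.236 -1.649 -3.411
vertex 2.372 -2.33 -3.745
vertex 1.837 -2.15 -3.221
endloop
endfacet
facet normal -0.198 0.482 0.854
outer loop
vertex 2.236 -1.649 -3.411
vertex 1.837 -2.15 -3.221
vertex 3.428 -2.71 -2.535
endloop
endfacet
facet normal -0.640 0.231 -0.733
outer loop
vertex 1.837 -2.15 -3.221
vertex 2.372 -2.33 -3.745
vertex 1.841 -2.787 -3.425
endloop
endfacet
facet normal -0.460 -0.273 0.845
outer loop
vertex 1.837 -2.15 -3.221
vertex 1.841 -2.787 -3.425
vertex 3.428 -2.71 -2.535
endloop
endfacet
facet normal -0.640 0.231 -0.733
outer loop
vertex 1.841 -2.787 -3.425
vertex 2.372 -2.33 -3.745
vertex 2.245 -3.079 -3.87
endloop
endfacet
facet normal -0.189 -0.891 0.413
outer loop
vertex 1.841 -2.787 -3.425
vertex 2.245 -3.079 -3.87
vertex 3.428 -2.71 -2.535
endloop
endfacet
facet normal -0.639 0.231 -0.734
outer loop
vertex 2.245 -3.079 -3.87
vertex 2.372 -2.33 -3.745
vertex 2.745 -2.807 -4.22
endloop
endfacet
facet normal 0.412 -0.904 -0.115
outer loop
vertex 2.245 -3.079 -3.87
vertex 2.745 -2.807 -4.22
vertex 3.428 -2.71 -2.535
endloop
endfacet
facet normal -0.640 0.230 -0.733
outer loop
vertex 2.745 -2.807 -4.22
vertex 2.372 -2.33 -3.745
vertex 2.964 -2.175 -4.213
endloop
endfacet
facet normal 0.889 -0.304 -0.343
outer loop
vertex 2.745 -2.807 -4.22
vertex 2.964 -2.175 -4.213
vertex 3.428 -2.71 -2.535
endloop
endfacet
facet normal -0.670 0.440 -0.597
outer loop
vertex -2.197 4.12 2.342
vertex -2.415 4.339 2.748
vertex -2.038 4.578 2.501
endloop
endfacet
facet normal 0.804 -0.074 -0.590
outer loop
vertex -2.197 4.12 2.342
vertex -2.038 4.578 2.501
vertex -1.105 3.481 3.912
endloop
endfacet
facet normal -0.671 0.441 -0.596
outer loop
vertex -2.038 4.578 2.501
vertex -2.415 4.339 2.748
vertex -2.255 4.797 2.907
endloop
endfacet
facet normal 0.740 0.672 0.033
outer loop
vertex -2.038 4.578 2.501
vertex -2.255 4.797 2.907
vertex -1.105 3.481 3.912
endloop
endfacet
facet normal -0.671 0.441 -0.596
outer loop
vertex -2.255 4.797 2.907
vertex -2.415 4.339 2.748
vertex -2.632 4.558 3.154
endloop
endfacet
facet normal 0.083 0.650 0.756
outer loop
vertex -2.255 4.797 2.907
vertex -2.632 4.558 3.154
vertex -1.105 3.481 3.912
endloop
endfacet
facet normal -0.672 0.439 -0.596
outer loop
vertex -2.632 4.558 3.154
vertex -2.415 4.339 2.748
vertex -2.791 4.1 2.996
endloop
endfacet
facet normal -0.507 -0.118 0.854
outer loop
vertex -2.632 4.558 3.154
vertex -2.791 4.1 2.996
vertex -1.105 3.481 3.912
endloop
endfacet
facet normal -0.672 0.439 -0.596
outer loop
vertex -2.791 4.1 2.996
vertex -2.415 4.339 2.748
vertex -2.574 3.881 2.59
endloop
endfacet
facet normal -0.443 -0.866 0.230
outer loop
vertex -2.791 4.1 2.996
vertex -2.574 3.881 2.59
vertex -1.105 3.481 3.912
endloop
endfacet
facet normal -0.671 0.439 -0.597
outer loop
vertex -2.574 3.881 2.59
vertex -2.415 4.339 2.748
vertex -2.197 4.12 2.342
endloop
endfacet
facet normal 0.212 -0.845 -0.491
outer loop
vertex -2.574 3.881 2.59
vertex -2.197 4.12 2.342
vertex -1.105 3.481 3.912
endloop
endfacet

endsolid
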